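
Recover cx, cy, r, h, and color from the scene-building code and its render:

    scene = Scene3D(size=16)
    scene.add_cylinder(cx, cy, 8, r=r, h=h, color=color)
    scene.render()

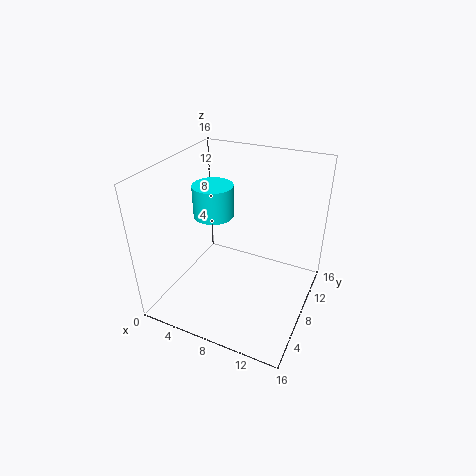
cx = 3; cy = 11.5; r = 2.5; h = 4; color = 'cyan'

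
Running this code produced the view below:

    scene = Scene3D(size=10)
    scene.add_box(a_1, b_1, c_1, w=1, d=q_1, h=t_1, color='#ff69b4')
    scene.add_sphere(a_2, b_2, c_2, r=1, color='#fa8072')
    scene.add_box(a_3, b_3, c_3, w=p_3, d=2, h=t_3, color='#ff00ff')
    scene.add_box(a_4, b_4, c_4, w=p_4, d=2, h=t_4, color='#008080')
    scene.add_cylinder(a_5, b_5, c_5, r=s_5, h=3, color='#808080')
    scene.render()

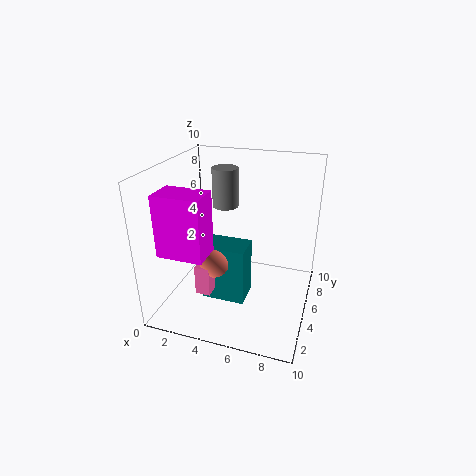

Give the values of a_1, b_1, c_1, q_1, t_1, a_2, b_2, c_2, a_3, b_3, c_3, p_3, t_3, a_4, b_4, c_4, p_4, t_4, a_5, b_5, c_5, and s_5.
a_1 = 3; b_1 = 2; c_1 = 2; q_1 = 3; t_1 = 2; a_2 = 4; b_2 = 3; c_2 = 4; a_3 = 1; b_3 = 1; c_3 = 5; p_3 = 3; t_3 = 4; a_4 = 3; b_4 = 3; c_4 = 1; p_4 = 3; t_4 = 4; a_5 = 3; b_5 = 8; c_5 = 6; s_5 = 1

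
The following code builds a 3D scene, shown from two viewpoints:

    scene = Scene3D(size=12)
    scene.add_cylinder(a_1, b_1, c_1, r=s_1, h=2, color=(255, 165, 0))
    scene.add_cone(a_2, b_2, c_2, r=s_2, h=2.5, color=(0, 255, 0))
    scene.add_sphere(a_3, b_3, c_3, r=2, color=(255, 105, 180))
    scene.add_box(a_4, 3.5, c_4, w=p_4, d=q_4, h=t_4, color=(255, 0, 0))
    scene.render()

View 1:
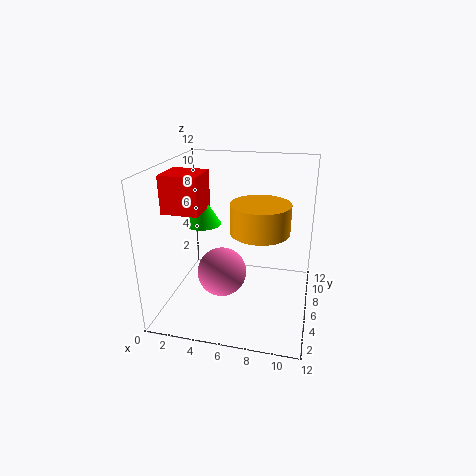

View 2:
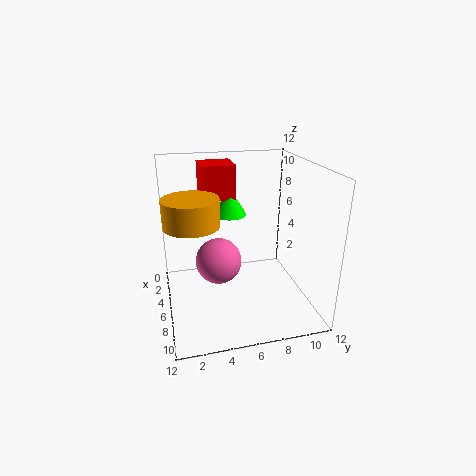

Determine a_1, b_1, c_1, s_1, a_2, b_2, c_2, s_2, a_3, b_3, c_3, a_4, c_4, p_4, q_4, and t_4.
a_1 = 8.5
b_1 = 2
c_1 = 8.5
s_1 = 2
a_2 = 3
b_2 = 6
c_2 = 7
s_2 = 1.5
a_3 = 5
b_3 = 4.5
c_3 = 3.5
a_4 = 0.5
c_4 = 8.5
p_4 = 3
q_4 = 3
t_4 = 3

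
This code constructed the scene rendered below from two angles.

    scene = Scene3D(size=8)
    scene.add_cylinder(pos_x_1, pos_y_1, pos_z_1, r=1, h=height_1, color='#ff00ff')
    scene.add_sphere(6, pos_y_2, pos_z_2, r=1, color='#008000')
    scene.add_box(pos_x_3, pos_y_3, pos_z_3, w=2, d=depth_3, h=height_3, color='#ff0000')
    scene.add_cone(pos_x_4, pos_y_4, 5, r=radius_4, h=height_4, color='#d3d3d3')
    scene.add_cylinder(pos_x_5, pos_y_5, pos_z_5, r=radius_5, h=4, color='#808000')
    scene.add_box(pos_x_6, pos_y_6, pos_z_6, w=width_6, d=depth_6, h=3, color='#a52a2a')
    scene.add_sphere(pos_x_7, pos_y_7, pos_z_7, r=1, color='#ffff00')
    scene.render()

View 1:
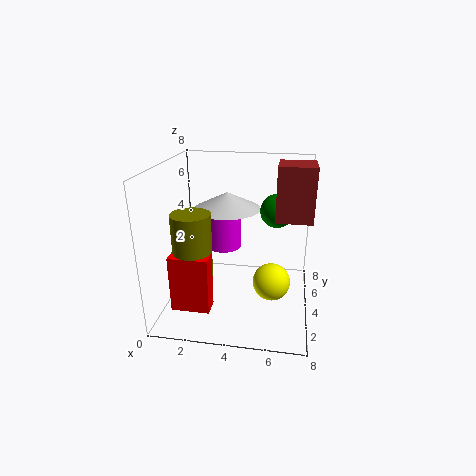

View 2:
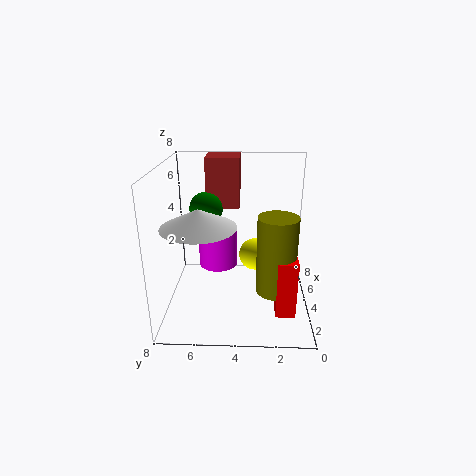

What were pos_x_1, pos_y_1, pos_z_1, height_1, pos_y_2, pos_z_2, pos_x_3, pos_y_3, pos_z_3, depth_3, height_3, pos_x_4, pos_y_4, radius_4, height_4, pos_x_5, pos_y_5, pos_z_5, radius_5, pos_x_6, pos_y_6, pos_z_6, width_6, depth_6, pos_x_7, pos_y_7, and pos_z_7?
pos_x_1 = 3
pos_y_1 = 5
pos_z_1 = 3
height_1 = 2
pos_y_2 = 6
pos_z_2 = 5
pos_x_3 = 1
pos_y_3 = 1
pos_z_3 = 1
depth_3 = 1
height_3 = 3
pos_x_4 = 3
pos_y_4 = 6
radius_4 = 2
height_4 = 1
pos_x_5 = 2
pos_y_5 = 2
pos_z_5 = 2
radius_5 = 1
pos_x_6 = 6
pos_y_6 = 4
pos_z_6 = 5
width_6 = 2
depth_6 = 2
pos_x_7 = 6
pos_y_7 = 3
pos_z_7 = 2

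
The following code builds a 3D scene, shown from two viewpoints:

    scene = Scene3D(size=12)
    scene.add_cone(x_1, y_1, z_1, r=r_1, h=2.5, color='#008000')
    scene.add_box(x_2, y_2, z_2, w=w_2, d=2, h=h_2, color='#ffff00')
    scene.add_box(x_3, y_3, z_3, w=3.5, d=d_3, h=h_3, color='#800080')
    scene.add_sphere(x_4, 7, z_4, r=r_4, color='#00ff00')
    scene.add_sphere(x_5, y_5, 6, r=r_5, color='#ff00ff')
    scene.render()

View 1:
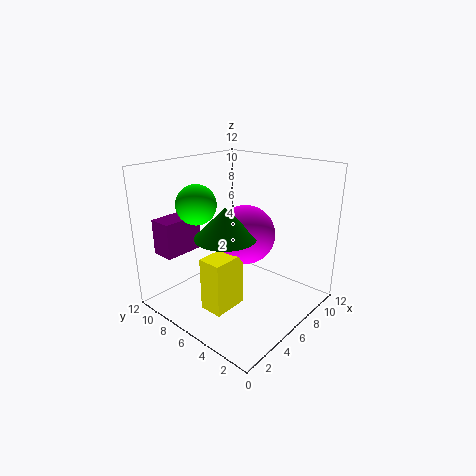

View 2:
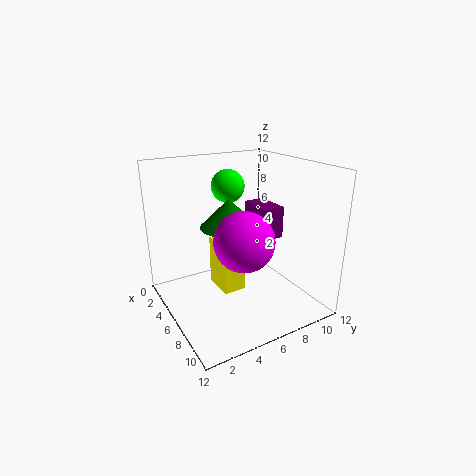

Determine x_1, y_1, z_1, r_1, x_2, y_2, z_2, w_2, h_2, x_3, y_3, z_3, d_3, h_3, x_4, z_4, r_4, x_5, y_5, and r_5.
x_1 = 4.5
y_1 = 6
z_1 = 6.5
r_1 = 2.5
x_2 = 2.5
y_2 = 5
z_2 = 0.5
w_2 = 3
h_2 = 4.5
x_3 = 1.5
y_3 = 9.5
z_3 = 4.5
d_3 = 2
h_3 = 3
x_4 = 2.5
z_4 = 9.5
r_4 = 1.5
x_5 = 7
y_5 = 6
r_5 = 2.5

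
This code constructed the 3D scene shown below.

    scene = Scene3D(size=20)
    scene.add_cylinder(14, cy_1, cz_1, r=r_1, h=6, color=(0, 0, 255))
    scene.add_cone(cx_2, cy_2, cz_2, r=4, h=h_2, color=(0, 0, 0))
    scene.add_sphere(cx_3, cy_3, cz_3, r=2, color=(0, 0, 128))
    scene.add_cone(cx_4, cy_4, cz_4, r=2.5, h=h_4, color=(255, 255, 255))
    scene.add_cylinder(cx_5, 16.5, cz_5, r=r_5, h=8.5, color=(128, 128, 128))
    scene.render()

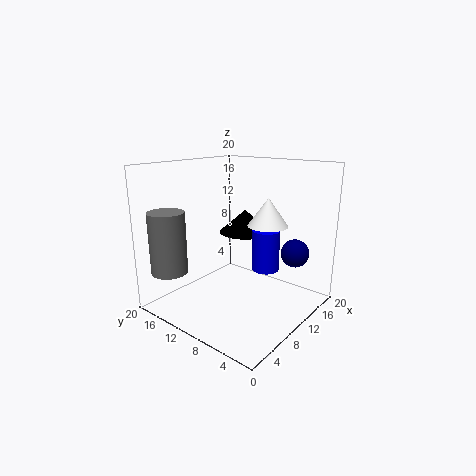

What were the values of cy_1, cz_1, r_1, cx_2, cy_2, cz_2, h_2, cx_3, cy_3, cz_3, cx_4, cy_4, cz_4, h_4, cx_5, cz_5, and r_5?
cy_1 = 8, cz_1 = 4.5, r_1 = 2, cx_2 = 15.5, cy_2 = 13, cz_2 = 9, h_2 = 3.5, cx_3 = 15.5, cy_3 = 4, cz_3 = 7.5, cx_4 = 9, cy_4 = 4.5, cz_4 = 13, h_4 = 3.5, cx_5 = 3, cz_5 = 5.5, r_5 = 2.5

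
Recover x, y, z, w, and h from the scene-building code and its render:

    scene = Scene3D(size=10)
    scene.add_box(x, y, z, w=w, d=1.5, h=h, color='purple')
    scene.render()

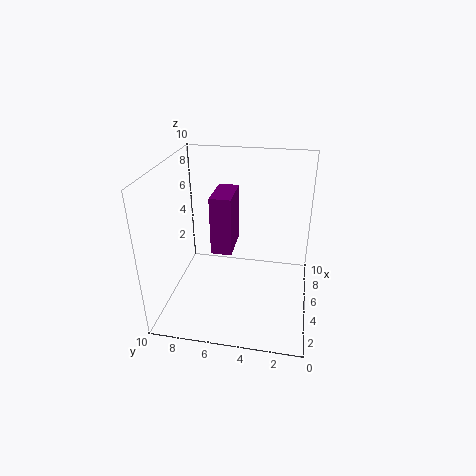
x = 5, y = 5.5, z = 3.5, w = 3, h = 4.25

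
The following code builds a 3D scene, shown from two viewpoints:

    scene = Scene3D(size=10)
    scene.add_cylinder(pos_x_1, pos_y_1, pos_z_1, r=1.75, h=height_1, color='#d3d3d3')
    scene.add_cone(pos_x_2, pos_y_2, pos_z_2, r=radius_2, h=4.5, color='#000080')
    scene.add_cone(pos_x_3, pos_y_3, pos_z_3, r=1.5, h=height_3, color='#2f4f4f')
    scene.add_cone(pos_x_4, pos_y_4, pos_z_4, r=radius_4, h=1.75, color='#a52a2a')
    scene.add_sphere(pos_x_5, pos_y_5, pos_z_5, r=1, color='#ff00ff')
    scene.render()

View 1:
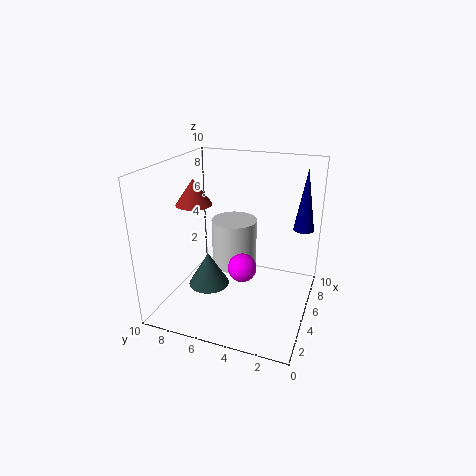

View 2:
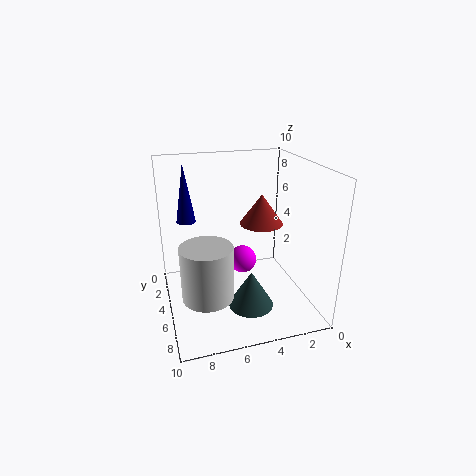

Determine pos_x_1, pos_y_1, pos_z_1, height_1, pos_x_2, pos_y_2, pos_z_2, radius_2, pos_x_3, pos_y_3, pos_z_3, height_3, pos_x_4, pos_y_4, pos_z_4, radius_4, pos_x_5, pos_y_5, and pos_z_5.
pos_x_1 = 7.5, pos_y_1 = 6.25, pos_z_1 = 1.5, height_1 = 3.75, pos_x_2 = 8, pos_y_2 = 1, pos_z_2 = 5, radius_2 = 0.75, pos_x_3 = 4.75, pos_y_3 = 7.25, pos_z_3 = 1, height_3 = 2.5, pos_x_4 = 4.5, pos_y_4 = 8, pos_z_4 = 7.25, radius_4 = 1.25, pos_x_5 = 4.5, pos_y_5 = 4.5, pos_z_5 = 3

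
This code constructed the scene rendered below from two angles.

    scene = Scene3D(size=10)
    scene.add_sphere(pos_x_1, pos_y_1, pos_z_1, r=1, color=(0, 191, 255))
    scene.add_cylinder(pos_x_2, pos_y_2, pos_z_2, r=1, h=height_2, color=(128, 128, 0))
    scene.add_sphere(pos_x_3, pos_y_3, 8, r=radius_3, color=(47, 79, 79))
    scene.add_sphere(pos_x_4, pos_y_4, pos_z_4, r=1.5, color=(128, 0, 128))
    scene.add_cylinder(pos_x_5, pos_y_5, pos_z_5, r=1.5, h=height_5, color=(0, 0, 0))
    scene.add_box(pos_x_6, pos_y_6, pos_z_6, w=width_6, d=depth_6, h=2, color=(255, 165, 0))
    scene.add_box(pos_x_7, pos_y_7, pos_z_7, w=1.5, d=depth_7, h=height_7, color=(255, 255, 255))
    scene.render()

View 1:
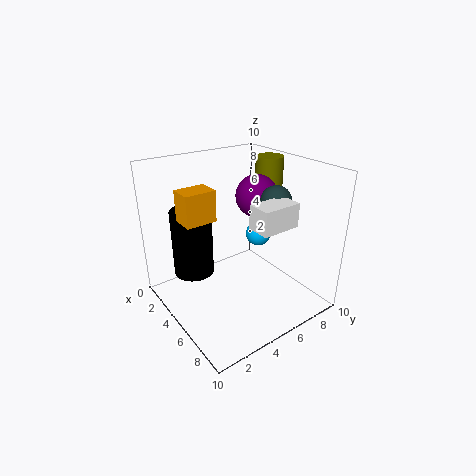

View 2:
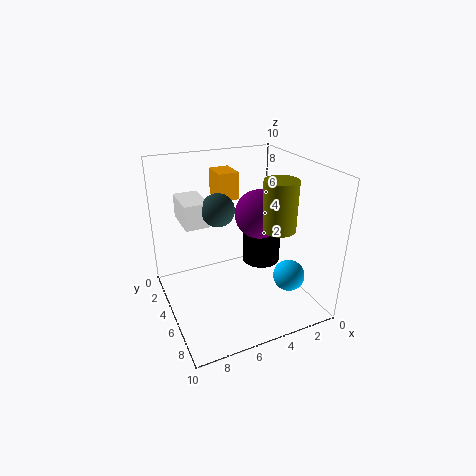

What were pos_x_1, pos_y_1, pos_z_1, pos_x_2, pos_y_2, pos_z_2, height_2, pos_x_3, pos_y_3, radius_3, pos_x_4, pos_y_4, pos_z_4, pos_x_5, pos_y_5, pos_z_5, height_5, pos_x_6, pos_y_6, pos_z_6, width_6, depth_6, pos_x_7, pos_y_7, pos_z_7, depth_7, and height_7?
pos_x_1 = 3, pos_y_1 = 8.5, pos_z_1 = 3.5, pos_x_2 = 4, pos_y_2 = 8.5, pos_z_2 = 7, height_2 = 3, pos_x_3 = 7, pos_y_3 = 6.5, radius_3 = 1, pos_x_4 = 4.5, pos_y_4 = 7, pos_z_4 = 7.5, pos_x_5 = 2, pos_y_5 = 3, pos_z_5 = 1.5, height_5 = 5, pos_x_6 = 4, pos_y_6 = 1, pos_z_6 = 7, width_6 = 1.5, depth_6 = 2, pos_x_7 = 7.5, pos_y_7 = 4, pos_z_7 = 7, depth_7 = 2.5, height_7 = 1.5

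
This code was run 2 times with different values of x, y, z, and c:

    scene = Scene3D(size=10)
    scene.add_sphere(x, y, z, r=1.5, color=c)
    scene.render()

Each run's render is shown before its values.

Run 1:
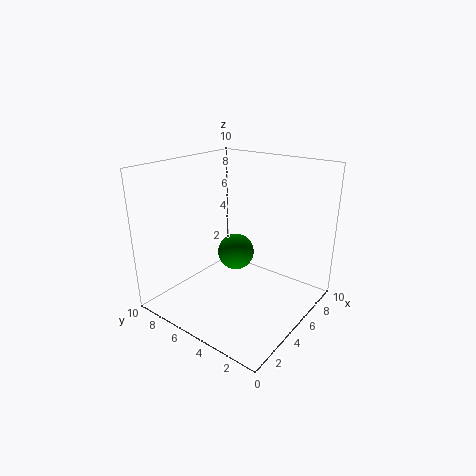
x = 8; y = 7.5; z = 2; c = 'green'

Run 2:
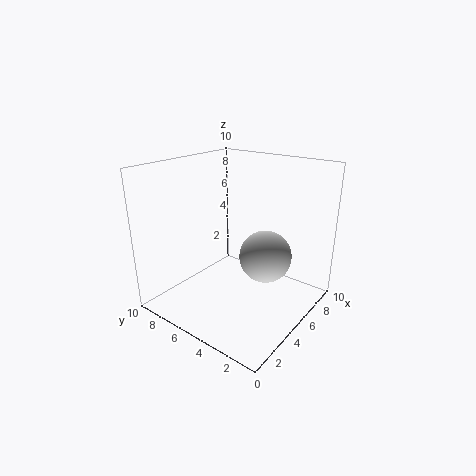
x = 3; y = 1.5; z = 5.5; c = 'lightgray'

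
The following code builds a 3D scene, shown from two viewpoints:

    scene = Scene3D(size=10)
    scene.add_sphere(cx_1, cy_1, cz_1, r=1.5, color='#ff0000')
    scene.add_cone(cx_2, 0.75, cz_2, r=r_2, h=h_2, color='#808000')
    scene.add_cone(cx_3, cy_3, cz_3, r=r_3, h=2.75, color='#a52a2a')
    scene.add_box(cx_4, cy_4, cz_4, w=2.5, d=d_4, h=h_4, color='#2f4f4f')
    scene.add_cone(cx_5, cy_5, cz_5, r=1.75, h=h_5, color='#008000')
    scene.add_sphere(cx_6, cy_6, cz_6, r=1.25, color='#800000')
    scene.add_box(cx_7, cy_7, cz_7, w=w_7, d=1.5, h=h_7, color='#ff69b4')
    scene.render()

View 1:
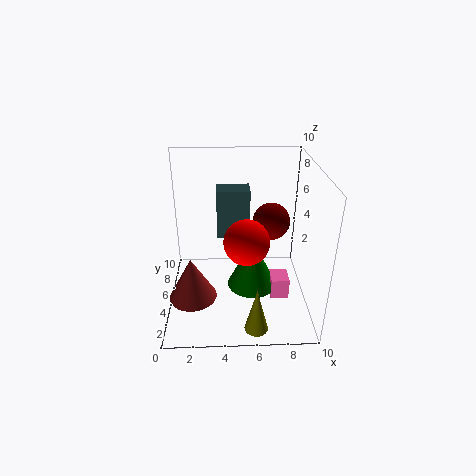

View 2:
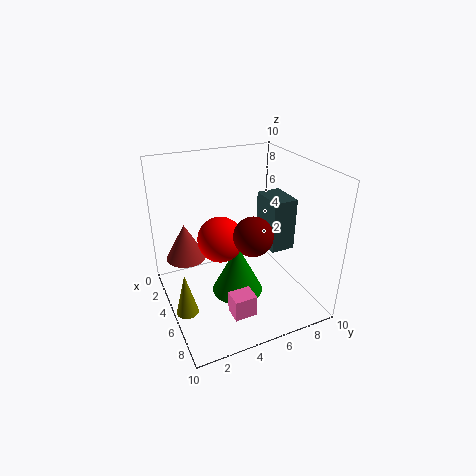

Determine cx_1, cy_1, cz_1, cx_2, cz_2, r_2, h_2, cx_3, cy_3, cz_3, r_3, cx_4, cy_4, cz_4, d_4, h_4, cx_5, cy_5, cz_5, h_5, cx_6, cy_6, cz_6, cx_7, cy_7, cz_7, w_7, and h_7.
cx_1 = 5.5, cy_1 = 3.5, cz_1 = 5.5, cx_2 = 6, cz_2 = 0.75, r_2 = 0.75, h_2 = 3, cx_3 = 2, cy_3 = 2, cz_3 = 2.5, r_3 = 1.5, cx_4 = 3.5, cy_4 = 7.25, cz_4 = 3.75, d_4 = 1.75, h_4 = 3.75, cx_5 = 6, cy_5 = 4.5, cz_5 = 1.5, h_5 = 3.5, cx_6 = 7.25, cy_6 = 5, cz_6 = 6.25, cx_7 = 7.25, cy_7 = 3.25, cz_7 = 1, w_7 = 1.25, h_7 = 1.5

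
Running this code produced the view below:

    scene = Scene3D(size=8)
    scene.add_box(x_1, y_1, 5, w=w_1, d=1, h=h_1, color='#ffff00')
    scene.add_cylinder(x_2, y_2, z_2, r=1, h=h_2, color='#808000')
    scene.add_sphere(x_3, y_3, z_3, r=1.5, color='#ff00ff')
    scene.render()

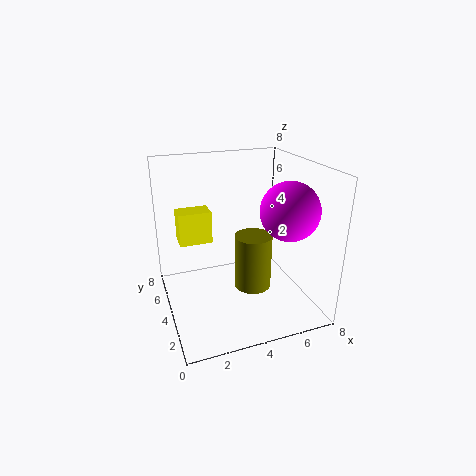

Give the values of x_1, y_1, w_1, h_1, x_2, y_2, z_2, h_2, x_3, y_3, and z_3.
x_1 = 0.5, y_1 = 2, w_1 = 1.5, h_1 = 1.5, x_2 = 4.5, y_2 = 3, z_2 = 1.5, h_2 = 3, x_3 = 6, y_3 = 2, z_3 = 6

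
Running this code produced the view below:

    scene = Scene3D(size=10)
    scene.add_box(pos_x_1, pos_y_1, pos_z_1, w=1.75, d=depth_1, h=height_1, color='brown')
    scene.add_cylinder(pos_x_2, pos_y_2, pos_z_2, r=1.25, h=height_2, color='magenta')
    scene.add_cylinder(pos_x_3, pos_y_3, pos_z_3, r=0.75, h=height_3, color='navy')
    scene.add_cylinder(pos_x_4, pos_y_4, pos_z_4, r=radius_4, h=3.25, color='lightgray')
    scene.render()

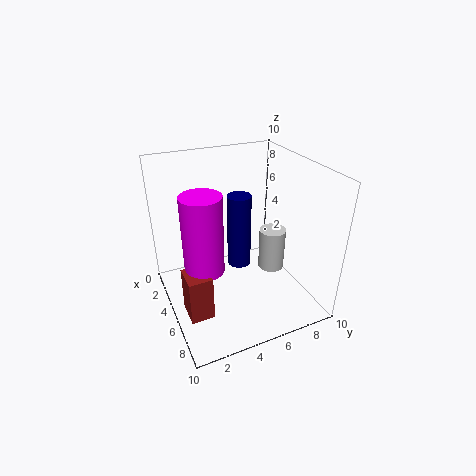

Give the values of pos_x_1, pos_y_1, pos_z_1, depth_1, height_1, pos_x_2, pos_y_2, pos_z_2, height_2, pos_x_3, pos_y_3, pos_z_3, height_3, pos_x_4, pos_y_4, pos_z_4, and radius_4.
pos_x_1 = 6.25, pos_y_1 = 0.5, pos_z_1 = 1.5, depth_1 = 1.5, height_1 = 3, pos_x_2 = 6.5, pos_y_2 = 2, pos_z_2 = 4.25, height_2 = 5, pos_x_3 = 6.25, pos_y_3 = 4.5, pos_z_3 = 4, height_3 = 4.75, pos_x_4 = 4.25, pos_y_4 = 8.25, pos_z_4 = 1.25, radius_4 = 1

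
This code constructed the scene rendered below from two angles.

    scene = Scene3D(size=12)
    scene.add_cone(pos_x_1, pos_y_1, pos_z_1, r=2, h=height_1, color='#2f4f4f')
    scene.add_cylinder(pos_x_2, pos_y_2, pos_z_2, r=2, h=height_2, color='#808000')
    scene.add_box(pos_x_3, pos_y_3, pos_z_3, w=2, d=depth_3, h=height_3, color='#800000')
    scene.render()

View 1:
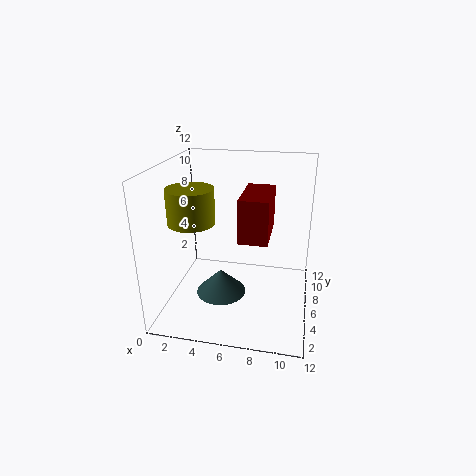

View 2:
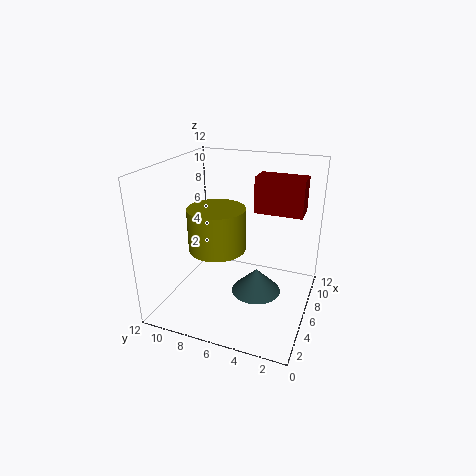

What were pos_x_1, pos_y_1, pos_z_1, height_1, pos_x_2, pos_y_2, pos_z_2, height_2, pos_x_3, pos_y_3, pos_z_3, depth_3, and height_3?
pos_x_1 = 5
pos_y_1 = 4
pos_z_1 = 2
height_1 = 2
pos_x_2 = 2
pos_y_2 = 6
pos_z_2 = 7
height_2 = 3
pos_x_3 = 7
pos_y_3 = 1
pos_z_3 = 8
depth_3 = 4
height_3 = 3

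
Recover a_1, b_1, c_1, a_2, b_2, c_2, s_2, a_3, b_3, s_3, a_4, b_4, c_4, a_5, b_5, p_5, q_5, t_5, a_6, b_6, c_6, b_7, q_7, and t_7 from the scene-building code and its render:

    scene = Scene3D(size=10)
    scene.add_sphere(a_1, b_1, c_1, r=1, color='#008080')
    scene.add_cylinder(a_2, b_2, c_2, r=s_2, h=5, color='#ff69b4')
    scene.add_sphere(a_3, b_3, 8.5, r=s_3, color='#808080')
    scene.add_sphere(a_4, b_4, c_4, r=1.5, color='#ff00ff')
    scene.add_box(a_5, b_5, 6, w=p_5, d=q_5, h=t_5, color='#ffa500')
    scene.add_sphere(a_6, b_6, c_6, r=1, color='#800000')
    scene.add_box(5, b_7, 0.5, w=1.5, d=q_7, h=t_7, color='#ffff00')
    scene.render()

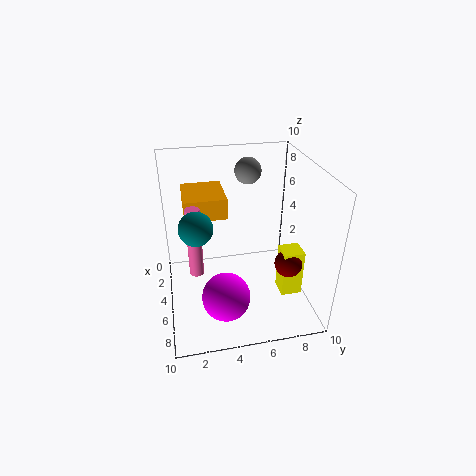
a_1 = 7.5; b_1 = 2; c_1 = 7.5; a_2 = 5; b_2 = 2; c_2 = 2.5; s_2 = 0.5; a_3 = 1.5; b_3 = 6.5; s_3 = 1; a_4 = 8.5; b_4 = 3.5; c_4 = 3; a_5 = 0.5; b_5 = 1.5; p_5 = 3.5; q_5 = 3; t_5 = 1.5; a_6 = 6; b_6 = 8.5; c_6 = 3; b_7 = 8; q_7 = 1.5; t_7 = 3.5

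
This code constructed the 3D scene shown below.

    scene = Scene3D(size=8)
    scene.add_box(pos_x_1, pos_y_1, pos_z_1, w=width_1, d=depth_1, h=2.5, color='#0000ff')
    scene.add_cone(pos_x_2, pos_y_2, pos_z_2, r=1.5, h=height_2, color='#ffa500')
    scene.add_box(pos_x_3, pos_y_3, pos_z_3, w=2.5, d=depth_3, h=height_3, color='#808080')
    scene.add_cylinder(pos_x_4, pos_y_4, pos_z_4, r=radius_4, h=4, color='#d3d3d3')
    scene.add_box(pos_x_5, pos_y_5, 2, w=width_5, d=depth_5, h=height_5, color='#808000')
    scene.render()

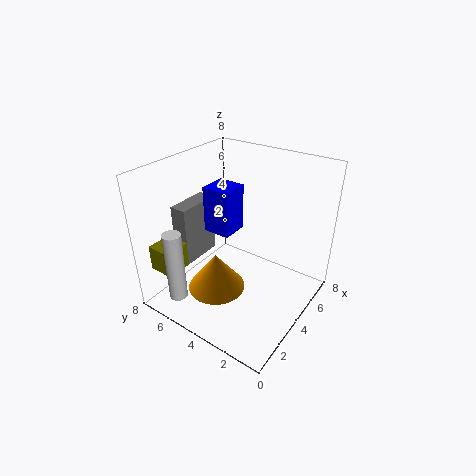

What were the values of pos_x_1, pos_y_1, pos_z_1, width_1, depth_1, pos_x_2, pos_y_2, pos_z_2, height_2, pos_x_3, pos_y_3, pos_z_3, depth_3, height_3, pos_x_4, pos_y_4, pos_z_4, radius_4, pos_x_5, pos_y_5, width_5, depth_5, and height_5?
pos_x_1 = 3, pos_y_1 = 4, pos_z_1 = 4.5, width_1 = 1.5, depth_1 = 1.5, pos_x_2 = 2, pos_y_2 = 4, pos_z_2 = 2, height_2 = 2, pos_x_3 = 2.5, pos_y_3 = 6.5, pos_z_3 = 2, depth_3 = 1, height_3 = 3.5, pos_x_4 = 1, pos_y_4 = 6, pos_z_4 = 1, radius_4 = 0.5, pos_x_5 = 1, pos_y_5 = 6.5, width_5 = 1.5, depth_5 = 1.5, height_5 = 1.5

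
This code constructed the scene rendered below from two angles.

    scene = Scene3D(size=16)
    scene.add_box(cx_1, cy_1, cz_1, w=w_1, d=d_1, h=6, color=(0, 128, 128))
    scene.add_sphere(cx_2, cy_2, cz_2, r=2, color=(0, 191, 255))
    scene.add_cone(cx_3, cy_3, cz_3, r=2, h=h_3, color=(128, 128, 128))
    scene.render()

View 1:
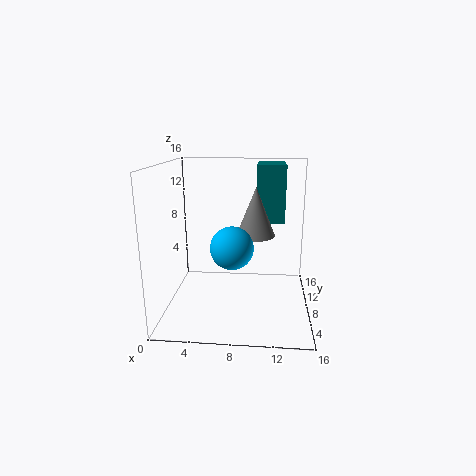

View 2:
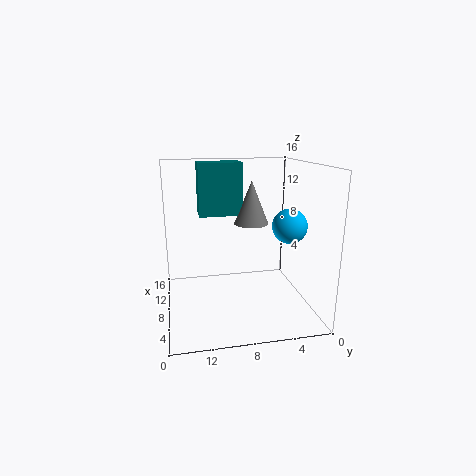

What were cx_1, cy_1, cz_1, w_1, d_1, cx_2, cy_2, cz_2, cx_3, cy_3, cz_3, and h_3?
cx_1 = 10
cy_1 = 7
cz_1 = 10
w_1 = 3
d_1 = 5
cx_2 = 8
cy_2 = 2
cz_2 = 9
cx_3 = 10
cy_3 = 6
cz_3 = 9
h_3 = 5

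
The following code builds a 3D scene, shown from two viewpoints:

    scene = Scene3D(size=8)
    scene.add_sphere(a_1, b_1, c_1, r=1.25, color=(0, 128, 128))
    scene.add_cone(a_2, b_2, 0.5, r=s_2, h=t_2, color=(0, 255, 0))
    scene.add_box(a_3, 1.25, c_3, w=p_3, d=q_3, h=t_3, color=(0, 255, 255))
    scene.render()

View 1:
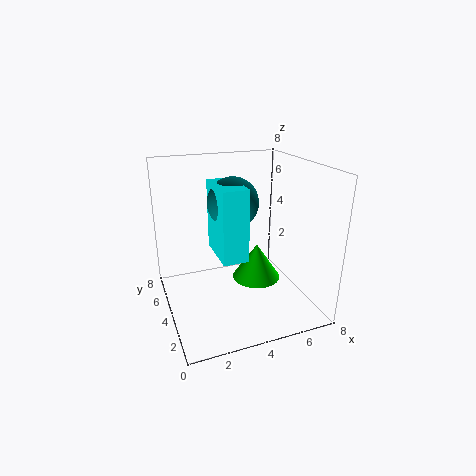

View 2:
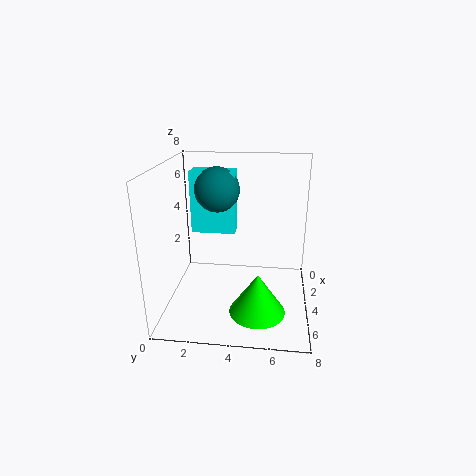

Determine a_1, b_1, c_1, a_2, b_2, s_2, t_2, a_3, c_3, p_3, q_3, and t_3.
a_1 = 3.25, b_1 = 2.75, c_1 = 6.5, a_2 = 5.75, b_2 = 5.25, s_2 = 1.5, t_2 = 2.25, a_3 = 2.25, c_3 = 4, p_3 = 1.25, q_3 = 2.5, t_3 = 3.5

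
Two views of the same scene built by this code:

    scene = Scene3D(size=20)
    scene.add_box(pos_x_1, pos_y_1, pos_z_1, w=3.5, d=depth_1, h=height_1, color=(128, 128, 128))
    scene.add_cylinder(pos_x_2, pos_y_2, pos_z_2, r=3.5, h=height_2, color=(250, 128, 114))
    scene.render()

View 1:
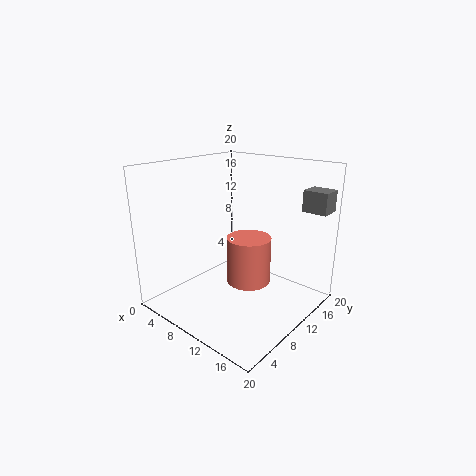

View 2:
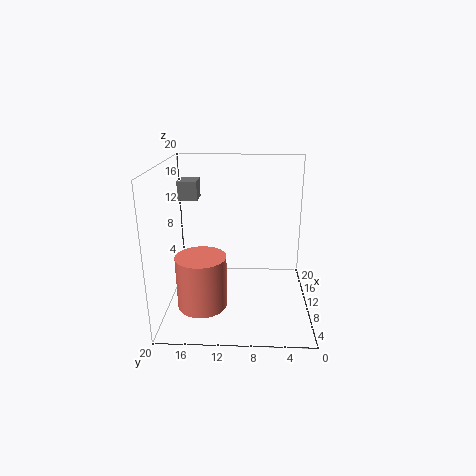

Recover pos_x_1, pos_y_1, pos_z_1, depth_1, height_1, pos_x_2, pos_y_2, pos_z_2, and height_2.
pos_x_1 = 16; pos_y_1 = 16.5; pos_z_1 = 13.5; depth_1 = 3; height_1 = 3; pos_x_2 = 8; pos_y_2 = 15; pos_z_2 = 0.5; height_2 = 7.5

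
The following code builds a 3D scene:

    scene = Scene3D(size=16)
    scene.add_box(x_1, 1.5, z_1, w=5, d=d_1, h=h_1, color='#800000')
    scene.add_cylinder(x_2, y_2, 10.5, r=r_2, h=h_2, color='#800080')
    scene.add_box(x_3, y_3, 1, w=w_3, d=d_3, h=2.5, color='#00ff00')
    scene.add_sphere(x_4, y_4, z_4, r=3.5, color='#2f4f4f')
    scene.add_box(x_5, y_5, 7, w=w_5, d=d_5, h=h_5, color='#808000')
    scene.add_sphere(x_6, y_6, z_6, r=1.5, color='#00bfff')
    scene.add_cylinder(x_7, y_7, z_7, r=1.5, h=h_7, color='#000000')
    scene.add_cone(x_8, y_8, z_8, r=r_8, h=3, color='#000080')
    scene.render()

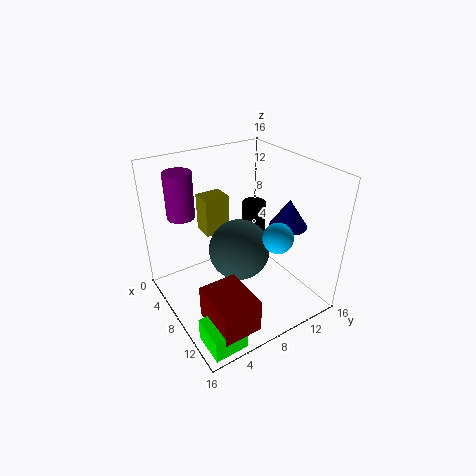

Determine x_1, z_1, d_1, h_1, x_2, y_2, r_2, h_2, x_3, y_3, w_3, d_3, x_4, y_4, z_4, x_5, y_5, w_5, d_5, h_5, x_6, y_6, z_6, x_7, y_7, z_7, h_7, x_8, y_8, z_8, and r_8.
x_1 = 11
z_1 = 2.5
d_1 = 4
h_1 = 3.5
x_2 = 4.5
y_2 = 3
r_2 = 1.5
h_2 = 5
x_3 = 12.5
y_3 = 0.5
w_3 = 3.5
d_3 = 3.5
x_4 = 7.5
y_4 = 8.5
z_4 = 6
x_5 = 2
y_5 = 6
w_5 = 2.5
d_5 = 3
h_5 = 4.5
x_6 = 13.5
y_6 = 9
z_6 = 10.5
x_7 = 4
y_7 = 13
z_7 = 2.5
h_7 = 7
x_8 = 11.5
y_8 = 12
z_8 = 10
r_8 = 2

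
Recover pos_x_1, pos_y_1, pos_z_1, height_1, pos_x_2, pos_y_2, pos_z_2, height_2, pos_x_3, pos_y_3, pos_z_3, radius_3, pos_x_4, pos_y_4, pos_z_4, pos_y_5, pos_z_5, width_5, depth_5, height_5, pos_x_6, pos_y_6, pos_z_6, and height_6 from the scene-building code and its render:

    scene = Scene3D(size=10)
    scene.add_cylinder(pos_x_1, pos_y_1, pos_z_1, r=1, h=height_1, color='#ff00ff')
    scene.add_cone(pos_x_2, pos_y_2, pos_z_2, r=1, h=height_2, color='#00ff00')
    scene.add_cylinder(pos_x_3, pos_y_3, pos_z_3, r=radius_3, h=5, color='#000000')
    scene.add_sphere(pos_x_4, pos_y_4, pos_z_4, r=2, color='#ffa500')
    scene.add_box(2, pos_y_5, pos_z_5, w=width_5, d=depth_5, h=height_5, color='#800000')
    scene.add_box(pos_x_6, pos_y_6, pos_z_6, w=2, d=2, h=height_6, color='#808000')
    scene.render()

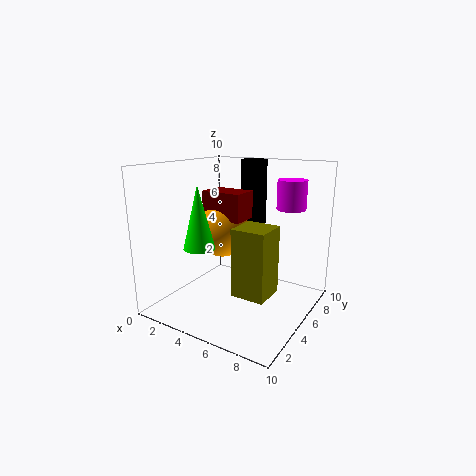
pos_x_1 = 8
pos_y_1 = 7
pos_z_1 = 7
height_1 = 2
pos_x_2 = 4
pos_y_2 = 2
pos_z_2 = 5
height_2 = 4
pos_x_3 = 4
pos_y_3 = 9
pos_z_3 = 5
radius_3 = 1
pos_x_4 = 3
pos_y_4 = 6
pos_z_4 = 5
pos_y_5 = 5
pos_z_5 = 6
width_5 = 3
depth_5 = 2
height_5 = 2
pos_x_6 = 7
pos_y_6 = 1
pos_z_6 = 3
height_6 = 4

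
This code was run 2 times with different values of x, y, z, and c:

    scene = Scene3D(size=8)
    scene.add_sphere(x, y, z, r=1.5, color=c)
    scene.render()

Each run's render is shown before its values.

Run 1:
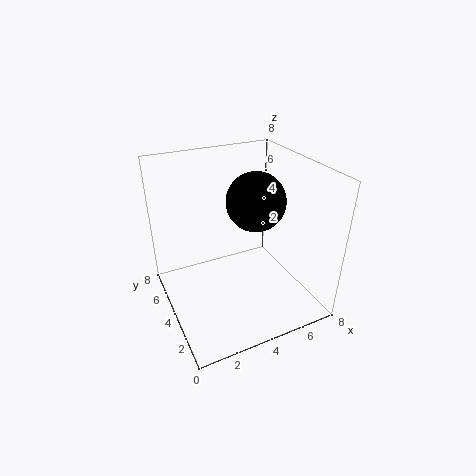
x = 4.5
y = 3
z = 6.5
c = 'black'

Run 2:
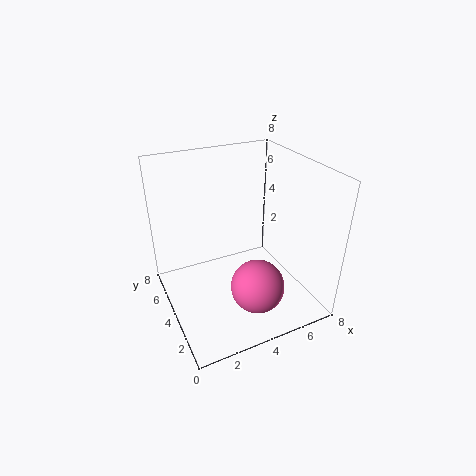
x = 4.5
y = 2.5
z = 1.5
c = 'hotpink'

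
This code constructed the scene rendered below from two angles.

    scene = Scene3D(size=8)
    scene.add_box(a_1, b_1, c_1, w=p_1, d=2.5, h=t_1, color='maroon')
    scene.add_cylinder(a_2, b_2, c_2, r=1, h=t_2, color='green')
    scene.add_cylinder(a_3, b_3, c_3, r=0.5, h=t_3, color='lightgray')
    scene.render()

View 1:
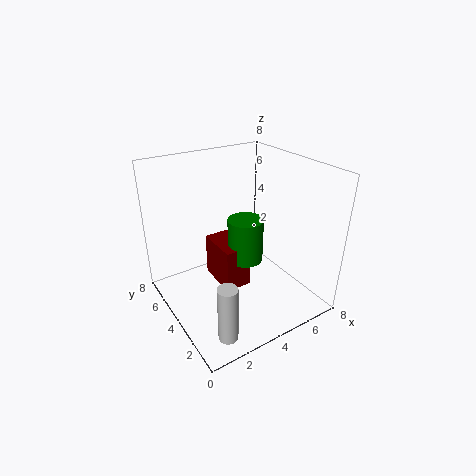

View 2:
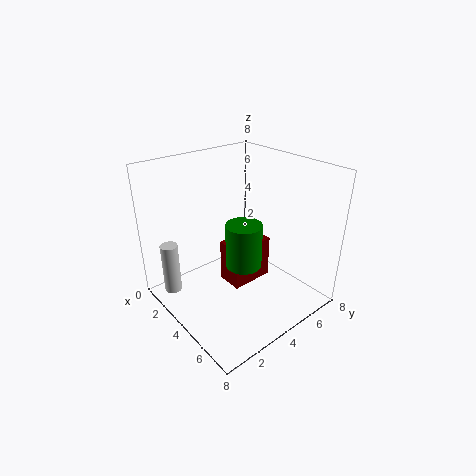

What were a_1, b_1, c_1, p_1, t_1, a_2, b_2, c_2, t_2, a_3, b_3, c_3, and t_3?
a_1 = 3, b_1 = 3.5, c_1 = 1, p_1 = 1.5, t_1 = 2.5, a_2 = 4.5, b_2 = 4, c_2 = 2.5, t_2 = 2.5, a_3 = 1.5, b_3 = 1, c_3 = 0.5, t_3 = 3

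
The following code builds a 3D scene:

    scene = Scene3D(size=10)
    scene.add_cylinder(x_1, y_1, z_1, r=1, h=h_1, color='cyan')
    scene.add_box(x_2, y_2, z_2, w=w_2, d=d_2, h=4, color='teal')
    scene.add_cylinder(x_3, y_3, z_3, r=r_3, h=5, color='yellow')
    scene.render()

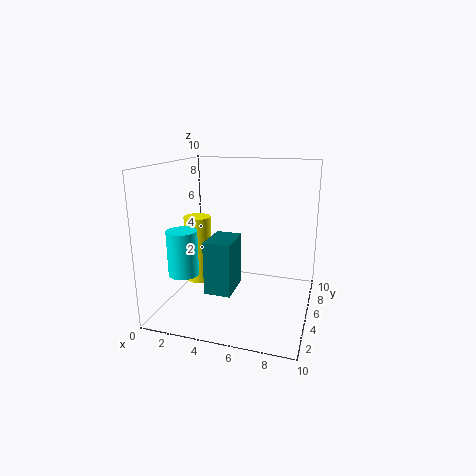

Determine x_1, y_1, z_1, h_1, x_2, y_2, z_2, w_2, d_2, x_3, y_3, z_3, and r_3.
x_1 = 2, y_1 = 2.5, z_1 = 3, h_1 = 3, x_2 = 2.5, y_2 = 4.5, z_2 = 0.5, w_2 = 2, d_2 = 3, x_3 = 1.5, y_3 = 6, z_3 = 1, r_3 = 1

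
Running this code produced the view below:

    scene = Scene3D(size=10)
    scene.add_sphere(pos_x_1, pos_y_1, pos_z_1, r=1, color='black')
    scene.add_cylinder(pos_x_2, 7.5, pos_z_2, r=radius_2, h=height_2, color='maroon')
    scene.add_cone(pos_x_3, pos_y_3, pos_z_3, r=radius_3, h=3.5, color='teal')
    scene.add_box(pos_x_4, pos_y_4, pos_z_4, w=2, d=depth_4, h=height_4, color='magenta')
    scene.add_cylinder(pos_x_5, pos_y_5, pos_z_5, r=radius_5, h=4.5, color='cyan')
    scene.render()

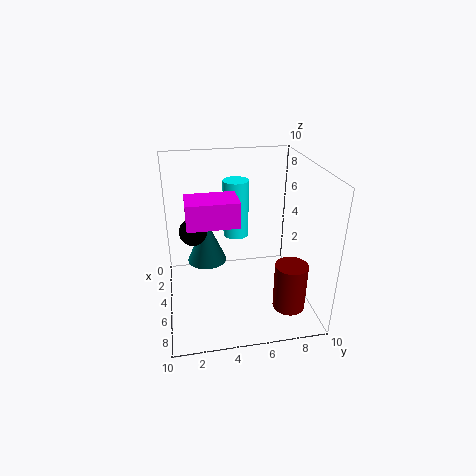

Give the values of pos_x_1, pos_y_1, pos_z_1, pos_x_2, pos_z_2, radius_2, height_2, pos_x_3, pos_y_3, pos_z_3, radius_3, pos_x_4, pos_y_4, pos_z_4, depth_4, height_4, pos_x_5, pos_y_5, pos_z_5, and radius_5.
pos_x_1 = 3.5
pos_y_1 = 2
pos_z_1 = 5
pos_x_2 = 9
pos_z_2 = 2
radius_2 = 1
height_2 = 3
pos_x_3 = 2.5
pos_y_3 = 3
pos_z_3 = 2
radius_3 = 1.5
pos_x_4 = 6.5
pos_y_4 = 1.5
pos_z_4 = 7.5
depth_4 = 3
height_4 = 1.5
pos_x_5 = 1.5
pos_y_5 = 5.5
pos_z_5 = 3.5
radius_5 = 1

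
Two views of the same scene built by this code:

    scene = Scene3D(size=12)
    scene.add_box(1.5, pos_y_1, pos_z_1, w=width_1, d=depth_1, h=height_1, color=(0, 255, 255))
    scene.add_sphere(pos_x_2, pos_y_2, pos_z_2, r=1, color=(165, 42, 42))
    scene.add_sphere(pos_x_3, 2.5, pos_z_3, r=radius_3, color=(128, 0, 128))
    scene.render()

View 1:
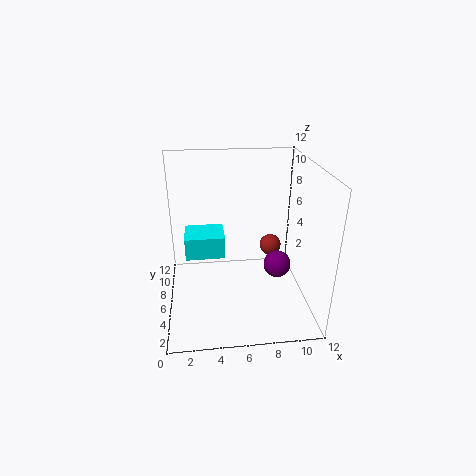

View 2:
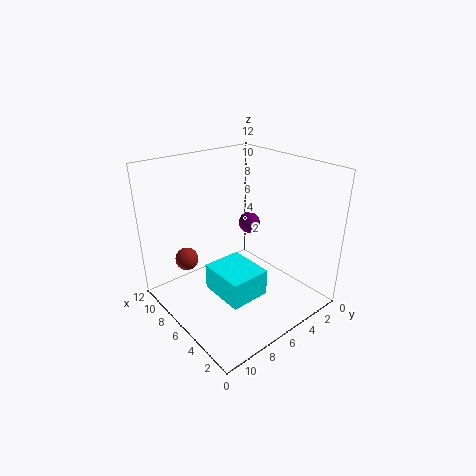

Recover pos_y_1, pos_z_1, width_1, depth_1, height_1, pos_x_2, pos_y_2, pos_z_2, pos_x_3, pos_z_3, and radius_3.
pos_y_1 = 7, pos_z_1 = 3.5, width_1 = 3.5, depth_1 = 3, height_1 = 2, pos_x_2 = 9.5, pos_y_2 = 9, pos_z_2 = 3.5, pos_x_3 = 8.5, pos_z_3 = 5.5, radius_3 = 1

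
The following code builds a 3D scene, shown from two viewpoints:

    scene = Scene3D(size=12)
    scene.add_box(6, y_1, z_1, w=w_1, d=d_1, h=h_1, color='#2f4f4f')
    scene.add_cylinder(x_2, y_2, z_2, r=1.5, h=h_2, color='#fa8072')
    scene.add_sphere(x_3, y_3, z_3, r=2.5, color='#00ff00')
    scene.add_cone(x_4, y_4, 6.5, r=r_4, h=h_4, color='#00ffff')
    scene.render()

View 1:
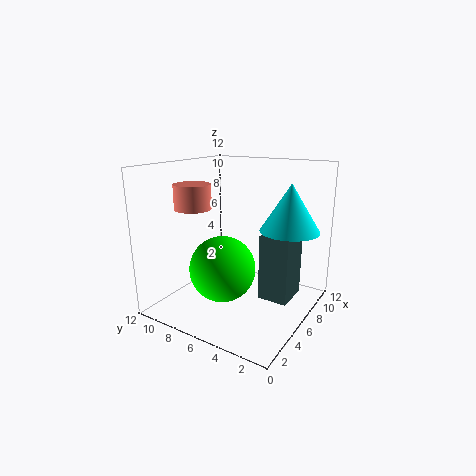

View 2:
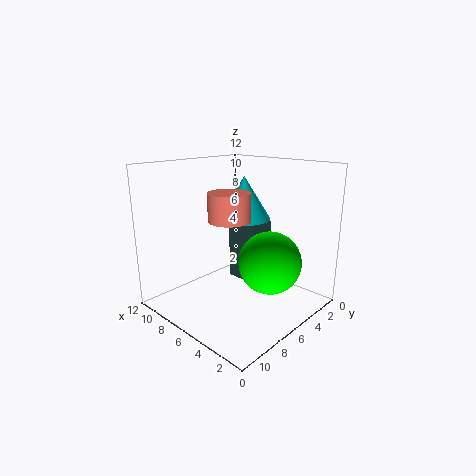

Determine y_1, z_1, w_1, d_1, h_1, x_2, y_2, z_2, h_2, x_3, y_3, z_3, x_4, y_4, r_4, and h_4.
y_1 = 1.5; z_1 = 1; w_1 = 3; d_1 = 2.5; h_1 = 5.5; x_2 = 4; y_2 = 9; z_2 = 8.5; h_2 = 2; x_3 = 3; y_3 = 5.5; z_3 = 4.5; x_4 = 8.5; y_4 = 2.5; r_4 = 2.5; h_4 = 4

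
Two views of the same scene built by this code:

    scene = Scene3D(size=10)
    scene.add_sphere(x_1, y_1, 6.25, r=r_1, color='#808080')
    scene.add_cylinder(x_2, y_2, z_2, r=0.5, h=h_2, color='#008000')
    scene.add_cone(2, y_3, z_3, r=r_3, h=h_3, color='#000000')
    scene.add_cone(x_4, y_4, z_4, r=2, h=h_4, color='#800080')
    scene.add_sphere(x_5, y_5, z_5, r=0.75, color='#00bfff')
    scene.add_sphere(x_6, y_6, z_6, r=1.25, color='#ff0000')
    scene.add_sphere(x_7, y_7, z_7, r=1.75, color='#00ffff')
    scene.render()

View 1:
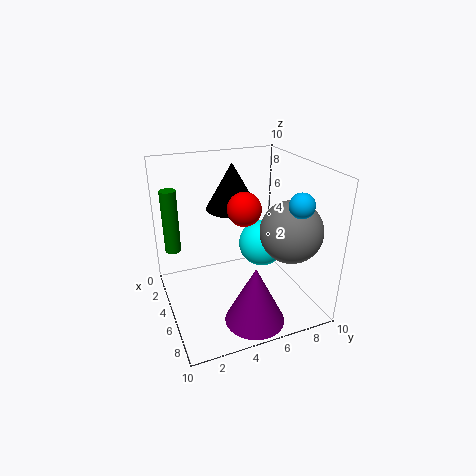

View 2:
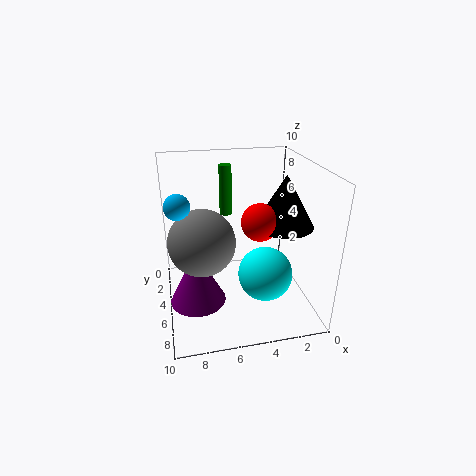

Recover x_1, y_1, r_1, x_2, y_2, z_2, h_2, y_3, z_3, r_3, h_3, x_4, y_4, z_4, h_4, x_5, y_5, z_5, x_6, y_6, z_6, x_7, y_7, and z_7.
x_1 = 7.75, y_1 = 7.5, r_1 = 2, x_2 = 5, y_2 = 0.5, z_2 = 5, h_2 = 4, y_3 = 5.75, z_3 = 6, r_3 = 2, h_3 = 3.5, x_4 = 8, y_4 = 5, z_4 = 0.25, h_4 = 4, x_5 = 9, y_5 = 7.25, z_5 = 8.5, x_6 = 3.75, y_6 = 6, z_6 = 6.5, x_7 = 3.75, y_7 = 7.5, z_7 = 3.5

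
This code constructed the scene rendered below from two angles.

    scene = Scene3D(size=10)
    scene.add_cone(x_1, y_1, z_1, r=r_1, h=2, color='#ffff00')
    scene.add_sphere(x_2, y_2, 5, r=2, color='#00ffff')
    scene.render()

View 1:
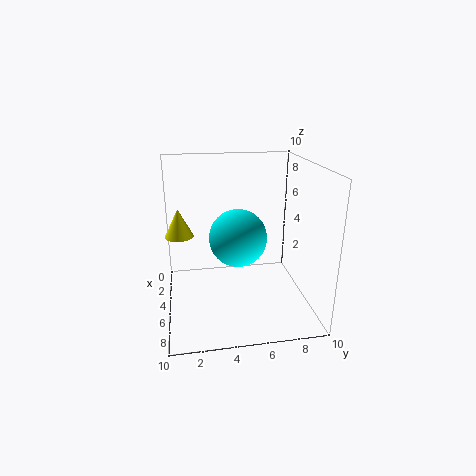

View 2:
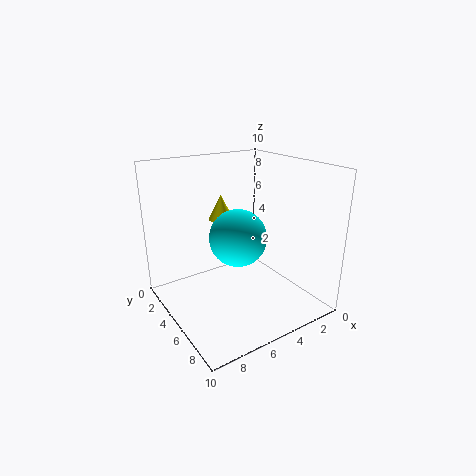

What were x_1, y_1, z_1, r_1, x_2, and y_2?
x_1 = 4, y_1 = 1, z_1 = 5, r_1 = 1, x_2 = 5, y_2 = 5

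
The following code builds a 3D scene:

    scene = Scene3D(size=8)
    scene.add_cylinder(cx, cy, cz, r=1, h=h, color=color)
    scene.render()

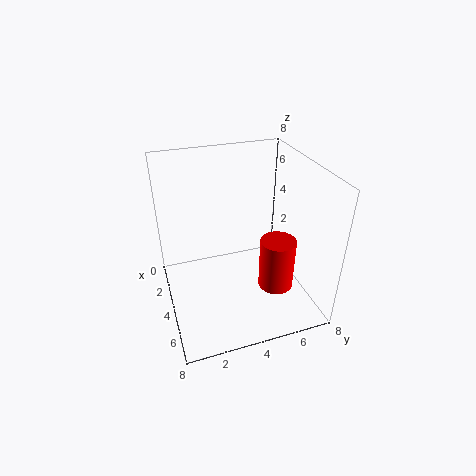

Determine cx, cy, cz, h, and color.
cx = 5, cy = 6, cz = 1, h = 3, color = 'red'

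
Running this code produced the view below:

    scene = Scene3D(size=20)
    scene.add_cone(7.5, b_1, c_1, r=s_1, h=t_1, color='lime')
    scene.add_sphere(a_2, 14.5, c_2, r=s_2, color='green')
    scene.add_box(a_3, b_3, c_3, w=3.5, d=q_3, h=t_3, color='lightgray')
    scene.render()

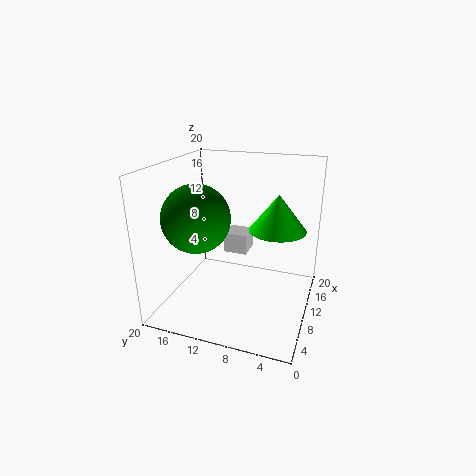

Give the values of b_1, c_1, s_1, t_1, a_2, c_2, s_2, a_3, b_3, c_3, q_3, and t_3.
b_1 = 4; c_1 = 13; s_1 = 3.5; t_1 = 4.5; a_2 = 6.5; c_2 = 13.5; s_2 = 4.5; a_3 = 12; b_3 = 9.5; c_3 = 6.5; q_3 = 3.5; t_3 = 3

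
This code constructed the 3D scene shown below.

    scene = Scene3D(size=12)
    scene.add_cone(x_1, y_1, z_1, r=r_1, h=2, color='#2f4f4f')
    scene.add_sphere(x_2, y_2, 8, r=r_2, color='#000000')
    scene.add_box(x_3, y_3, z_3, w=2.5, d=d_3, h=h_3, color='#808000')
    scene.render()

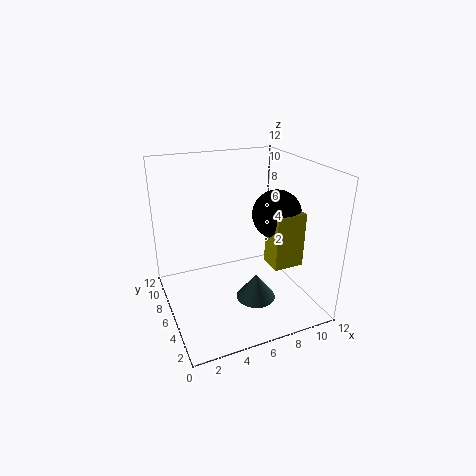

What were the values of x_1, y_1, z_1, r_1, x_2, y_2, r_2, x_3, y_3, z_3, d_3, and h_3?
x_1 = 6
y_1 = 2.5
z_1 = 2.5
r_1 = 1.5
x_2 = 9
y_2 = 5
r_2 = 2
x_3 = 8
y_3 = 3
z_3 = 4
d_3 = 2
h_3 = 4.5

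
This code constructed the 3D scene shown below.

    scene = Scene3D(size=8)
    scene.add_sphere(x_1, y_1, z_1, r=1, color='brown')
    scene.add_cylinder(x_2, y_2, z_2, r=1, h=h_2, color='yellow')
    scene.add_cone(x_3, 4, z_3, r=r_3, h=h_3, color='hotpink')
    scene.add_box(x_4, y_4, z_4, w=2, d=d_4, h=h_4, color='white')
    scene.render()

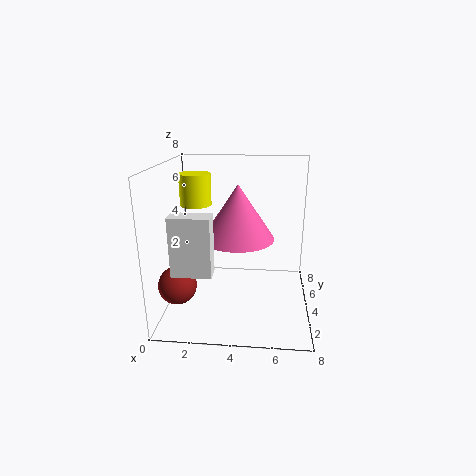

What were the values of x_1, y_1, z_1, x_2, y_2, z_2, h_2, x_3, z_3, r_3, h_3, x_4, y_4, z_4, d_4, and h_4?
x_1 = 1
y_1 = 2
z_1 = 2
x_2 = 1
y_2 = 7
z_2 = 5
h_2 = 2
x_3 = 4
z_3 = 4
r_3 = 2
h_3 = 3
x_4 = 1
y_4 = 1
z_4 = 3
d_4 = 1
h_4 = 3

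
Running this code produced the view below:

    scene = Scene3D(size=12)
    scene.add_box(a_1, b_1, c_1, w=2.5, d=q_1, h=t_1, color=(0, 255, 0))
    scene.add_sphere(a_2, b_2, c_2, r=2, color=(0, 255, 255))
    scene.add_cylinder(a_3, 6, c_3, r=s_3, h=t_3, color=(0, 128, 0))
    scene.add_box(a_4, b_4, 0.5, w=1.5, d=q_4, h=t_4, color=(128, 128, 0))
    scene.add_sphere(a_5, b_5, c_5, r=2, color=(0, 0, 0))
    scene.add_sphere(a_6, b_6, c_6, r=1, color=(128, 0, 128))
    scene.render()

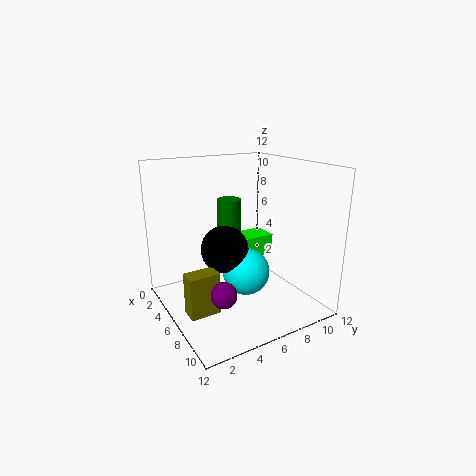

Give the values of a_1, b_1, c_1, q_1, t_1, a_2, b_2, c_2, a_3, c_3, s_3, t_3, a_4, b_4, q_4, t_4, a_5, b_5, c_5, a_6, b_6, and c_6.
a_1 = 1; b_1 = 8; c_1 = 2.5; q_1 = 3.5; t_1 = 2; a_2 = 6.5; b_2 = 6.5; c_2 = 3; a_3 = 4.5; c_3 = 5; s_3 = 1; t_3 = 4; a_4 = 6; b_4 = 1; q_4 = 2.5; t_4 = 3.5; a_5 = 5.5; b_5 = 5; c_5 = 5; a_6 = 9; b_6 = 3; c_6 = 3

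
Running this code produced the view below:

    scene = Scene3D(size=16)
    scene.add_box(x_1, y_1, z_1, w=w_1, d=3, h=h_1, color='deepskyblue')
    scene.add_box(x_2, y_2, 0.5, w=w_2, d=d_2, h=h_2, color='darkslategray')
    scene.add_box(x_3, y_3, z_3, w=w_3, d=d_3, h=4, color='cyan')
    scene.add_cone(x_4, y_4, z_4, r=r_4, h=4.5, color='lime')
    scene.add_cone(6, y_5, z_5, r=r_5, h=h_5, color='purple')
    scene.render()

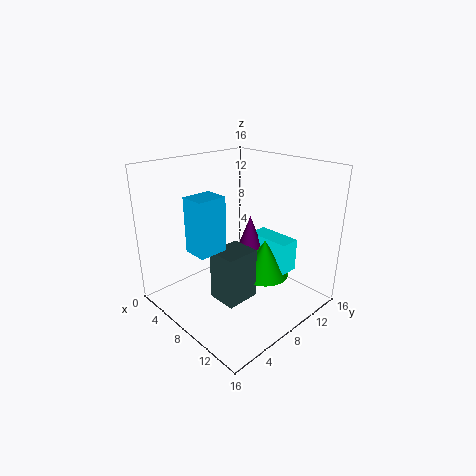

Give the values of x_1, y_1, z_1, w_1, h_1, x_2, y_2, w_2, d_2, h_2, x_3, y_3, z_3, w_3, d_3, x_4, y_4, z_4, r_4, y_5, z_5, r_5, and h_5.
x_1 = 7.5; y_1 = 1.5; z_1 = 8.5; w_1 = 2.5; h_1 = 5.5; x_2 = 6; y_2 = 5.5; w_2 = 3.5; d_2 = 4; h_2 = 6; x_3 = 5.5; y_3 = 12.5; z_3 = 2.5; w_3 = 5.5; d_3 = 2.5; x_4 = 8.5; y_4 = 12; z_4 = 2; r_4 = 3; y_5 = 12; z_5 = 5; r_5 = 1.5; h_5 = 4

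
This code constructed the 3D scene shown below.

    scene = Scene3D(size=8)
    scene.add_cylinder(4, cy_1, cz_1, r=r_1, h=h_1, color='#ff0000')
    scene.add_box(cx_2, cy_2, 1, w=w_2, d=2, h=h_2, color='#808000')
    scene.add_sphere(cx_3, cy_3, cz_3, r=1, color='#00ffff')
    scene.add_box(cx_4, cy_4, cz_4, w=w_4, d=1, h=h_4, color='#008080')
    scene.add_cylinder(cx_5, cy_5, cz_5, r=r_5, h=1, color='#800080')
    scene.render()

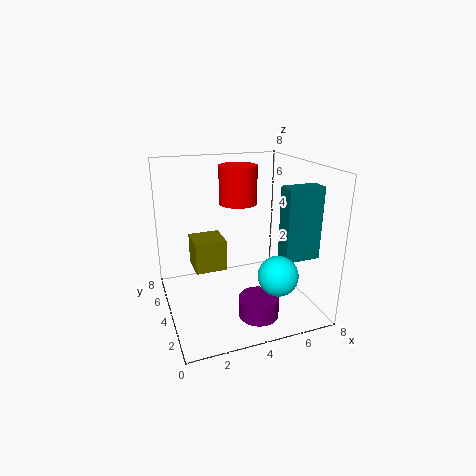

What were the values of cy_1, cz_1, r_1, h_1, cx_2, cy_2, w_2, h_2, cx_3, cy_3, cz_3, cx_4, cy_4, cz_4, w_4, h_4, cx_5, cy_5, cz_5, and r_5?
cy_1 = 4, cz_1 = 6, r_1 = 1, h_1 = 2, cx_2 = 2, cy_2 = 6, w_2 = 2, h_2 = 2, cx_3 = 5, cy_3 = 1, cz_3 = 3, cx_4 = 6, cy_4 = 2, cz_4 = 3, w_4 = 2, h_4 = 4, cx_5 = 4, cy_5 = 1, cz_5 = 1, r_5 = 1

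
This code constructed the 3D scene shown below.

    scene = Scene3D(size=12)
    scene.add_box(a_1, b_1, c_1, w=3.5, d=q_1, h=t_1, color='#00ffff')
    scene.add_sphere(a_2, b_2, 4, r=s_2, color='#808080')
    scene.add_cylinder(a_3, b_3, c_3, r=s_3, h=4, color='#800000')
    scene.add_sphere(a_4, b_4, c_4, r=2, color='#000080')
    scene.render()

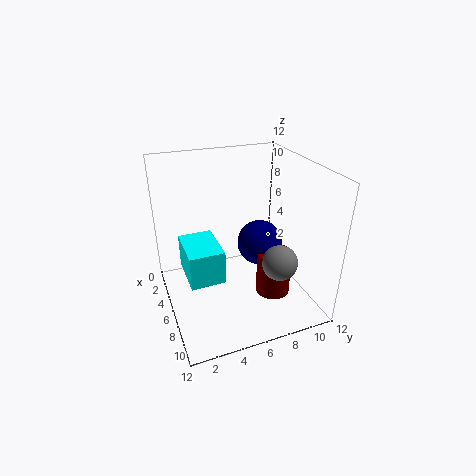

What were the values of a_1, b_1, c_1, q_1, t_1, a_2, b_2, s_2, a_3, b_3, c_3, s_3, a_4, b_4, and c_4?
a_1 = 6.5
b_1 = 1
c_1 = 5
q_1 = 2.5
t_1 = 2.5
a_2 = 8
b_2 = 9
s_2 = 1.5
a_3 = 7
b_3 = 9
c_3 = 0.5
s_3 = 1.5
a_4 = 5
b_4 = 8.5
c_4 = 4.5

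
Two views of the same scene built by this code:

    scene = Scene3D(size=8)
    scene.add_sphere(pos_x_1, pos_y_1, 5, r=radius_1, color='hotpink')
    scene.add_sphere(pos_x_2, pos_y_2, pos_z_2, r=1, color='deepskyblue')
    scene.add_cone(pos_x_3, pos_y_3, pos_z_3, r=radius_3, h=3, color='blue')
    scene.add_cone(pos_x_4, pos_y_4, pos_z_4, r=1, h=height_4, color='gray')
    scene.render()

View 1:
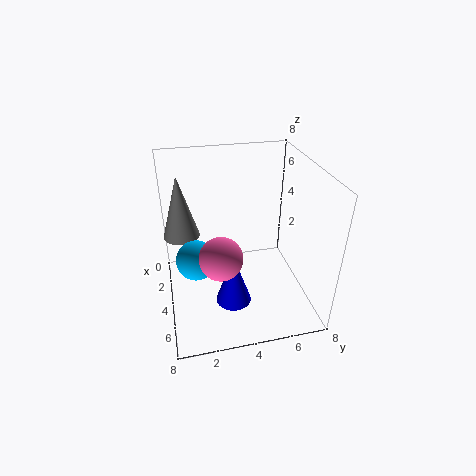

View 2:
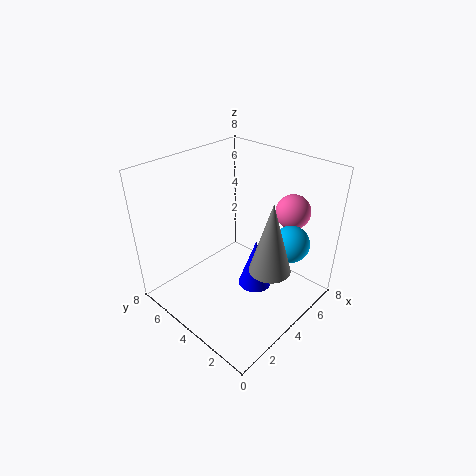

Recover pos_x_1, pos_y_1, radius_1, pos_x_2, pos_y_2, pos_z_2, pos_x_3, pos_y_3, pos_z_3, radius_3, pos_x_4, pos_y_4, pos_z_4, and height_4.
pos_x_1 = 7
pos_y_1 = 2.5
radius_1 = 1
pos_x_2 = 5.5
pos_y_2 = 1.5
pos_z_2 = 4
pos_x_3 = 5
pos_y_3 = 3.5
pos_z_3 = 0.5
radius_3 = 1
pos_x_4 = 3
pos_y_4 = 1
pos_z_4 = 4
height_4 = 3.5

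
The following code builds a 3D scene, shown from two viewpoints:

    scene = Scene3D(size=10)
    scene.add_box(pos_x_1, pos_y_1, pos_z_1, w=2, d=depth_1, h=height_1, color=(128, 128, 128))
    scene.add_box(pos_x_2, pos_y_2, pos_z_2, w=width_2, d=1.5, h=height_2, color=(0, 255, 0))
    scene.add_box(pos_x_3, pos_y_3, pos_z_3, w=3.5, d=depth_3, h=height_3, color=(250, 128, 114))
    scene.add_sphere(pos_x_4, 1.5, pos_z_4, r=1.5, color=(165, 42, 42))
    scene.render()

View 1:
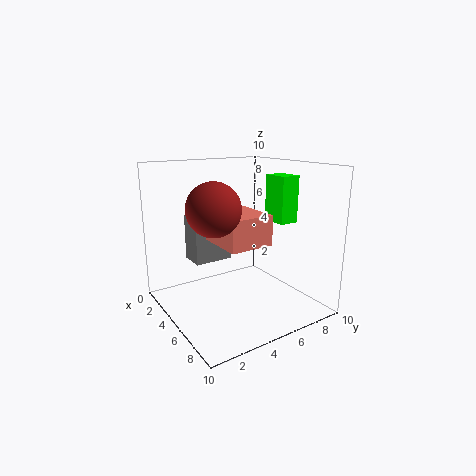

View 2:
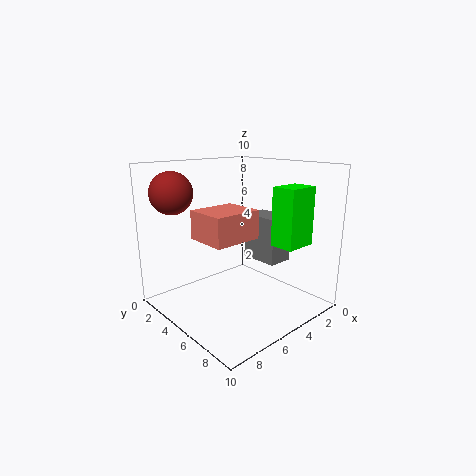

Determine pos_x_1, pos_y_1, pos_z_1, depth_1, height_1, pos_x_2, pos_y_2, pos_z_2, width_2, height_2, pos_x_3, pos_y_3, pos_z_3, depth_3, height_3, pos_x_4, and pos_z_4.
pos_x_1 = 0.5
pos_y_1 = 3
pos_z_1 = 2.5
depth_1 = 3
height_1 = 3.5
pos_x_2 = 3.5
pos_y_2 = 8.5
pos_z_2 = 5.5
width_2 = 2
height_2 = 3.5
pos_x_3 = 4
pos_y_3 = 3
pos_z_3 = 5
depth_3 = 3
height_3 = 2
pos_x_4 = 8
pos_z_4 = 8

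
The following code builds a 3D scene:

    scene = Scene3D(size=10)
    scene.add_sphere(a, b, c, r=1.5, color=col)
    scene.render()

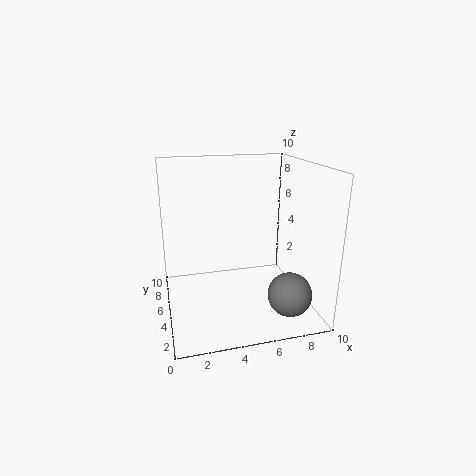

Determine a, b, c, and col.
a = 8
b = 2.5
c = 1.5
col = 'gray'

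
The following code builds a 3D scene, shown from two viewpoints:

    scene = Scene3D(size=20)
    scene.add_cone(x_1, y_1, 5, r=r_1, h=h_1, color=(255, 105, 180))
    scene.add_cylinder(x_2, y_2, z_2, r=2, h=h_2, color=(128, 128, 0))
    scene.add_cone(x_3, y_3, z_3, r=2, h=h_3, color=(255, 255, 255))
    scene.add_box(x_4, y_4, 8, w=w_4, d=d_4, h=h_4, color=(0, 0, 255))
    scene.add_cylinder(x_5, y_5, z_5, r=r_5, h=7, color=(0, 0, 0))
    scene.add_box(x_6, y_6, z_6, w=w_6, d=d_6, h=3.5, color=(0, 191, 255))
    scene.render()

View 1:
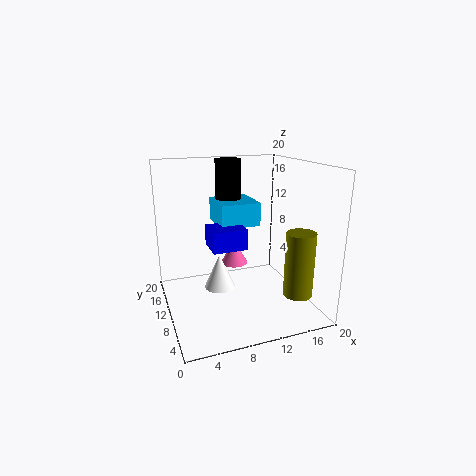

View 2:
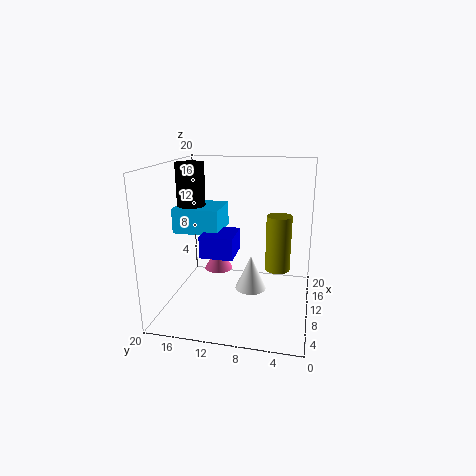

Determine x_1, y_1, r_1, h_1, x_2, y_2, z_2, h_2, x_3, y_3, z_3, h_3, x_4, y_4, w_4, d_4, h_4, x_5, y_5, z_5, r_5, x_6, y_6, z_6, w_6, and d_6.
x_1 = 10.5, y_1 = 13, r_1 = 2, h_1 = 3.5, x_2 = 17, y_2 = 5, z_2 = 2.5, h_2 = 9, x_3 = 6.5, y_3 = 7.5, z_3 = 4.5, h_3 = 4.5, x_4 = 6.5, y_4 = 10, w_4 = 5, d_4 = 4.5, h_4 = 3, x_5 = 11, y_5 = 17, z_5 = 13, r_5 = 2, x_6 = 8.5, y_6 = 12.5, z_6 = 10.5, w_6 = 6, d_6 = 6.5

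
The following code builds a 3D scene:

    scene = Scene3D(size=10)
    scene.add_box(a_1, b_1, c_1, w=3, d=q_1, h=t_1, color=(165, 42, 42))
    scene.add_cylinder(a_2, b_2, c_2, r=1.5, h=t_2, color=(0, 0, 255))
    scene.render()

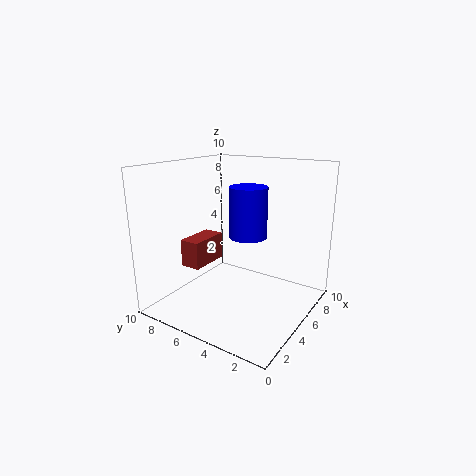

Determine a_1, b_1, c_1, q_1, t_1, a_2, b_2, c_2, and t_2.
a_1 = 3.5
b_1 = 7.5
c_1 = 2.5
q_1 = 1.5
t_1 = 2
a_2 = 8
b_2 = 6
c_2 = 4
t_2 = 4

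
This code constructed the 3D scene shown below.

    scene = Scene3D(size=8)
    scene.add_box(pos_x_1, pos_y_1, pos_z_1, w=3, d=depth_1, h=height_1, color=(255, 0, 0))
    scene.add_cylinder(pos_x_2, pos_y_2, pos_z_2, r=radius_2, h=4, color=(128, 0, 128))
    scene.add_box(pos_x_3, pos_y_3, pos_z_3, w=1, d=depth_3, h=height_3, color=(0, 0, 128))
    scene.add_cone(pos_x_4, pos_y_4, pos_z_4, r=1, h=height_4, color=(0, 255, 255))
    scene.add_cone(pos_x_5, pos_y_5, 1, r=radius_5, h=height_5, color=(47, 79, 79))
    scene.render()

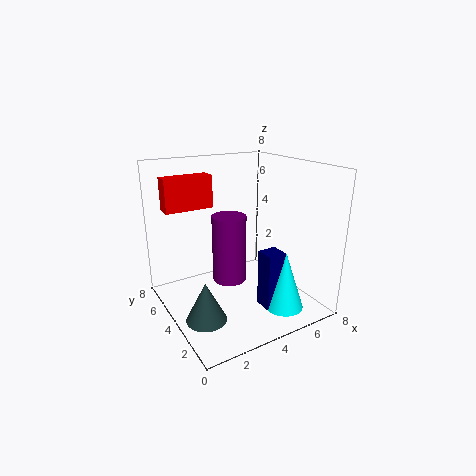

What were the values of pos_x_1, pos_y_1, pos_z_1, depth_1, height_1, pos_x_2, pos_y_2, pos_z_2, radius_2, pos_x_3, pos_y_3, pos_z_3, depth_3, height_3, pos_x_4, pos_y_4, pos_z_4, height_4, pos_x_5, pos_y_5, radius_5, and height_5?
pos_x_1 = 1
pos_y_1 = 7
pos_z_1 = 5
depth_1 = 1
height_1 = 2
pos_x_2 = 4
pos_y_2 = 5
pos_z_2 = 1
radius_2 = 1
pos_x_3 = 4
pos_y_3 = 1
pos_z_3 = 1
depth_3 = 1
height_3 = 3
pos_x_4 = 5
pos_y_4 = 1
pos_z_4 = 1
height_4 = 3
pos_x_5 = 1
pos_y_5 = 2
radius_5 = 1
height_5 = 2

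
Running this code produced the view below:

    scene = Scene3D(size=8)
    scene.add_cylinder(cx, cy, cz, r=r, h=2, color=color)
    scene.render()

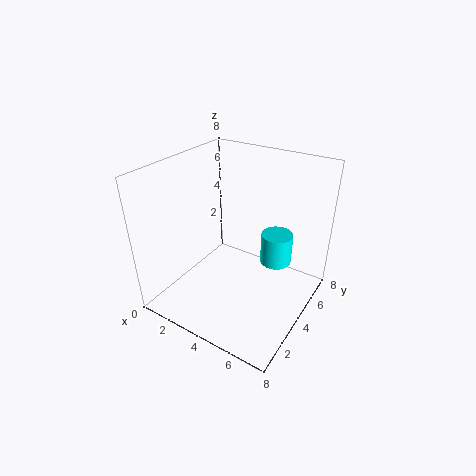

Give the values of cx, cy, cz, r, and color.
cx = 5, cy = 7, cz = 1, r = 1, color = 'cyan'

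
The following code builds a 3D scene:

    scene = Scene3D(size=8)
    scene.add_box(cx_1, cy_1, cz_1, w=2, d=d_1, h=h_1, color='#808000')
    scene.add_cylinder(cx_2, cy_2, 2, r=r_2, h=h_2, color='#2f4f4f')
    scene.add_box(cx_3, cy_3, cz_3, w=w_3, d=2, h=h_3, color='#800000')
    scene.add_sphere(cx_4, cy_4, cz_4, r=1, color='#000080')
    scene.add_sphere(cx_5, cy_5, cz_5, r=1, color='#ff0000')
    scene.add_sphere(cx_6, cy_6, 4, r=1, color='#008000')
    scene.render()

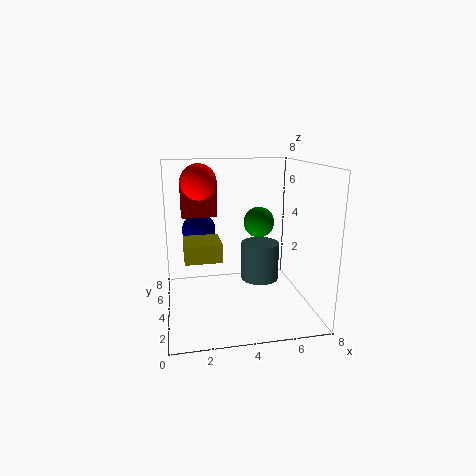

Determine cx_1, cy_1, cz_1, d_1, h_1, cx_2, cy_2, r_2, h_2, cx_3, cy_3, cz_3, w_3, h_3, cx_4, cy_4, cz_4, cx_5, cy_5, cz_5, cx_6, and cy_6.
cx_1 = 1
cy_1 = 3
cz_1 = 3
d_1 = 2
h_1 = 1
cx_2 = 5
cy_2 = 3
r_2 = 1
h_2 = 2
cx_3 = 1
cy_3 = 5
cz_3 = 5
w_3 = 2
h_3 = 2
cx_4 = 2
cy_4 = 6
cz_4 = 4
cx_5 = 2
cy_5 = 5
cz_5 = 7
cx_6 = 6
cy_6 = 7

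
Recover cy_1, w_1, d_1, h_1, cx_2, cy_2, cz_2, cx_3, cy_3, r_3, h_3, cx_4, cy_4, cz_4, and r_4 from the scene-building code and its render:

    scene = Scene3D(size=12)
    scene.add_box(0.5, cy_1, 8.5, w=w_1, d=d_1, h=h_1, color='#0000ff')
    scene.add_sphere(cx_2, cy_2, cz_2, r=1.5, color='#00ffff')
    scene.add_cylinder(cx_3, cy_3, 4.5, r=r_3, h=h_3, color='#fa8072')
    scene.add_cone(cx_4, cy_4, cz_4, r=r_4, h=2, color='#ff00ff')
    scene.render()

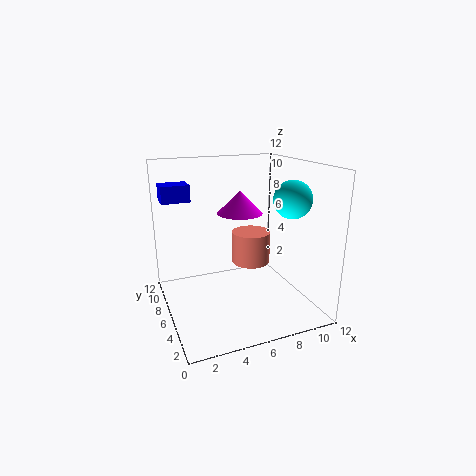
cy_1 = 9.5, w_1 = 2.5, d_1 = 2, h_1 = 1.5, cx_2 = 9.5, cy_2 = 3.5, cz_2 = 9.5, cx_3 = 6.5, cy_3 = 4.5, r_3 = 1.5, h_3 = 2.5, cx_4 = 7, cy_4 = 8, cz_4 = 7.5, r_4 = 2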